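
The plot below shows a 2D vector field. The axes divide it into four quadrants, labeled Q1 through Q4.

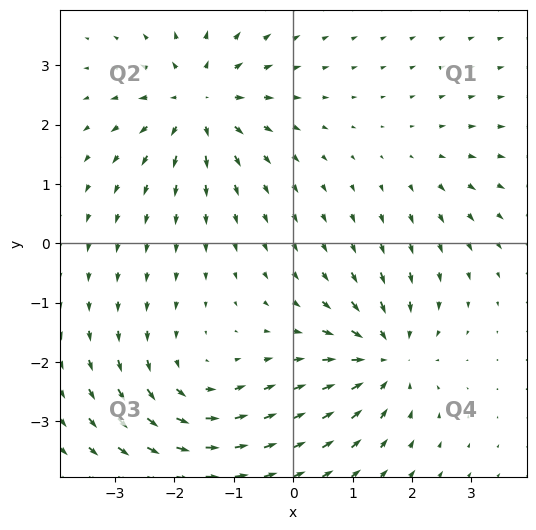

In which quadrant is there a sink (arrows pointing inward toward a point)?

The sink sits at approximately (1.5, -1.9), which lies in quadrant Q4. The divergence there is about -6, negative as expected for a sink.

Q4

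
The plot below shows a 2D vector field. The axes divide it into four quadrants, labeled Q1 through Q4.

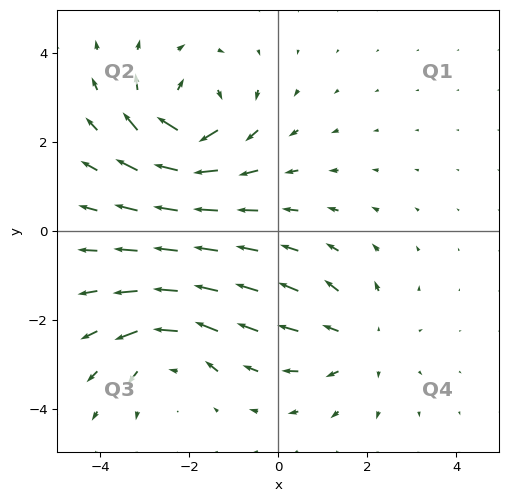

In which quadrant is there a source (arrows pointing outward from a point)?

The source sits at approximately (1.8, -2.5), which lies in quadrant Q4. The divergence there is about +3, positive as expected for a source.

Q4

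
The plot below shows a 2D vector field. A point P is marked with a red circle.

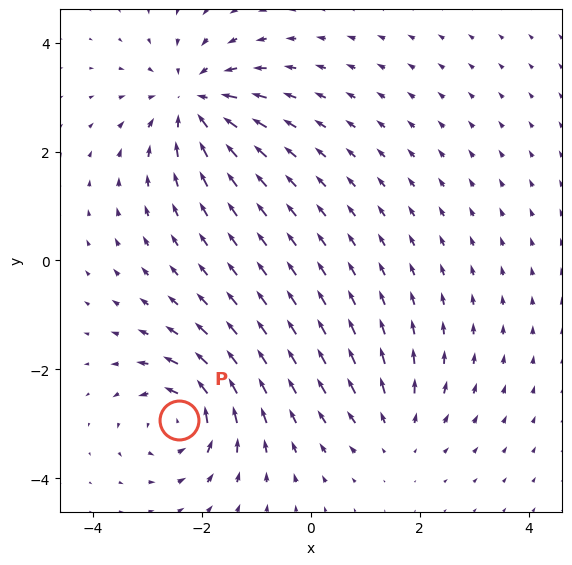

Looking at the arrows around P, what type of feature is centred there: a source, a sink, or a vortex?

At P (-2.4, -2.9) the arrows circulate counterclockwise. Divergence ≈0, curl about +6 — near-zero divergence with nonzero curl is a vortex.

vortex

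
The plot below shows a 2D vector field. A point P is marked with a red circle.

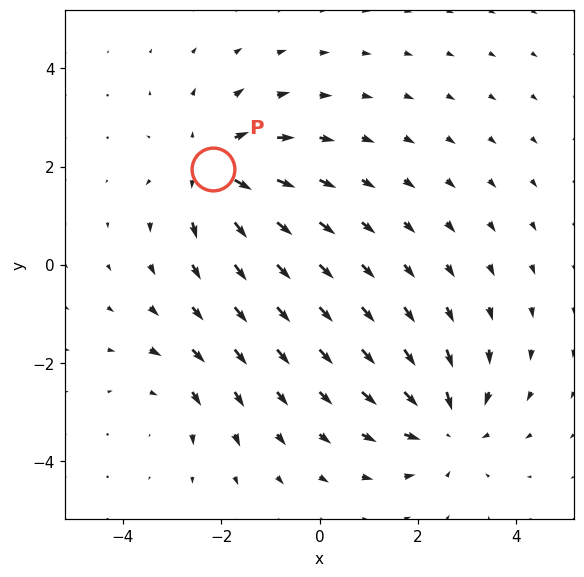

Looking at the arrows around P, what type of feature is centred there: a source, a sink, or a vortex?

At P (-2.2, 1.9) the arrows spread outward. Divergence about +4, curl ≈0 — positive divergence with near-zero curl is a source.

source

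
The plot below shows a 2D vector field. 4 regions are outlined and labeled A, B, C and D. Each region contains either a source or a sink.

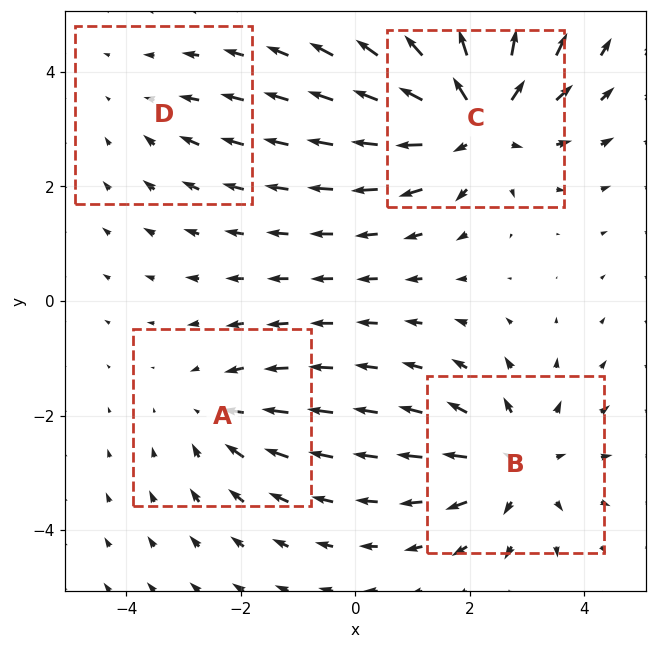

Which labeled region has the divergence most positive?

C

Divergence at each region's feature centre — A: about -3, B: about +4, C: about +6, D: about -2. Region C is most positive.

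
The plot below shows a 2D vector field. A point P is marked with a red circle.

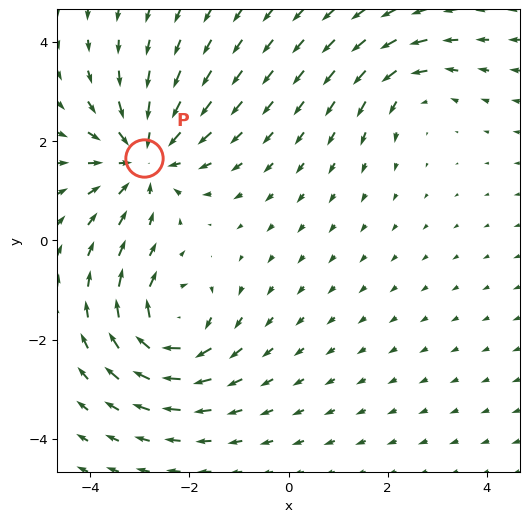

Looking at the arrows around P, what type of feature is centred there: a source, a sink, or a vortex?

sink

At P (-2.9, 1.7) the arrows converge inward. Divergence about -5, curl ≈0 — negative divergence with near-zero curl is a sink.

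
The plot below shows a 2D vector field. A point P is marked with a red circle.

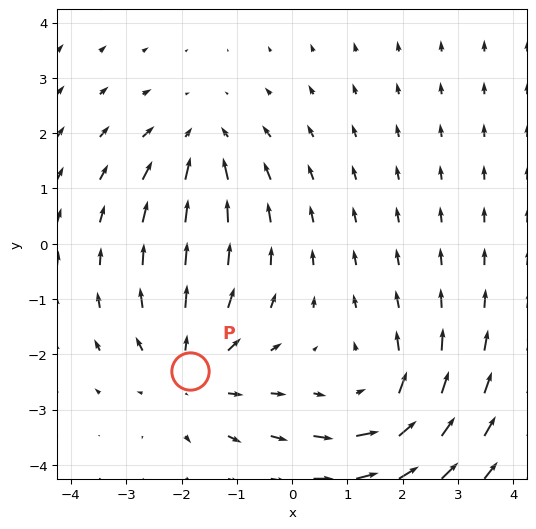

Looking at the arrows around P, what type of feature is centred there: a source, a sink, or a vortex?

At P (-1.9, -2.3) the arrows spread outward. Divergence about +3, curl ≈0 — positive divergence with near-zero curl is a source.

source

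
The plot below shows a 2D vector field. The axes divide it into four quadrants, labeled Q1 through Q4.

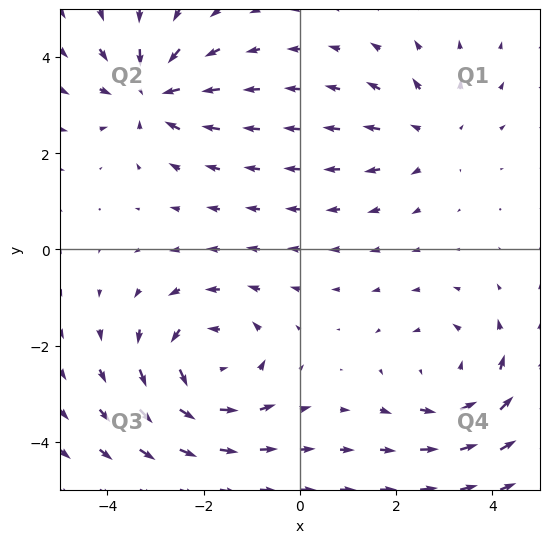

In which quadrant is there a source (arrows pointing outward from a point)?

Q1

The source sits at approximately (2.7, 2.4), which lies in quadrant Q1. The divergence there is about +2, positive as expected for a source.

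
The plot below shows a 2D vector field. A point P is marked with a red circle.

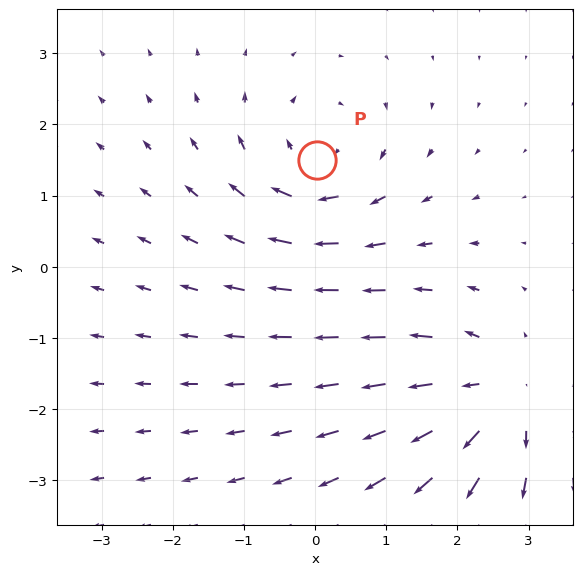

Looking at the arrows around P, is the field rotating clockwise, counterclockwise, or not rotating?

Near P at (0.0, 1.5) the arrows circulate clockwise. The curl (z-component) there is about -4; negative curl means clockwise rotation.

clockwise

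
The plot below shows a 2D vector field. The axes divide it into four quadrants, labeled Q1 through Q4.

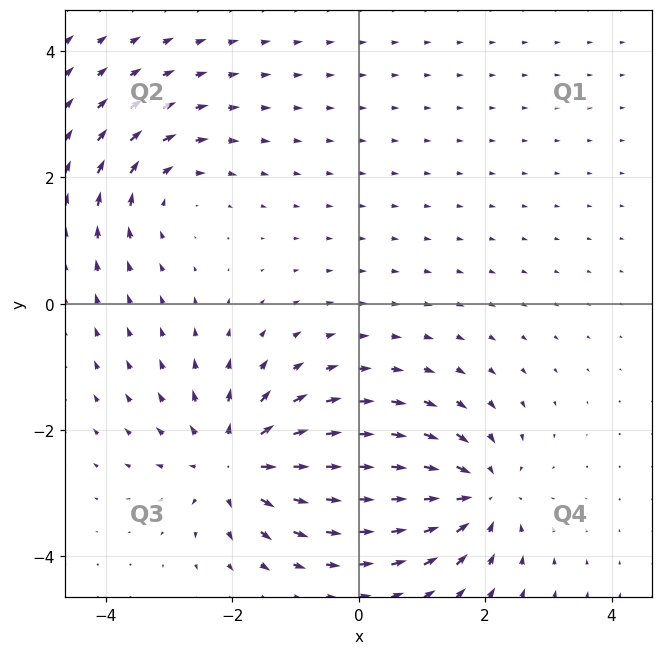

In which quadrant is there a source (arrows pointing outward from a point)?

Q3

The source sits at approximately (-1.9, -2.5), which lies in quadrant Q3. The divergence there is about +5, positive as expected for a source.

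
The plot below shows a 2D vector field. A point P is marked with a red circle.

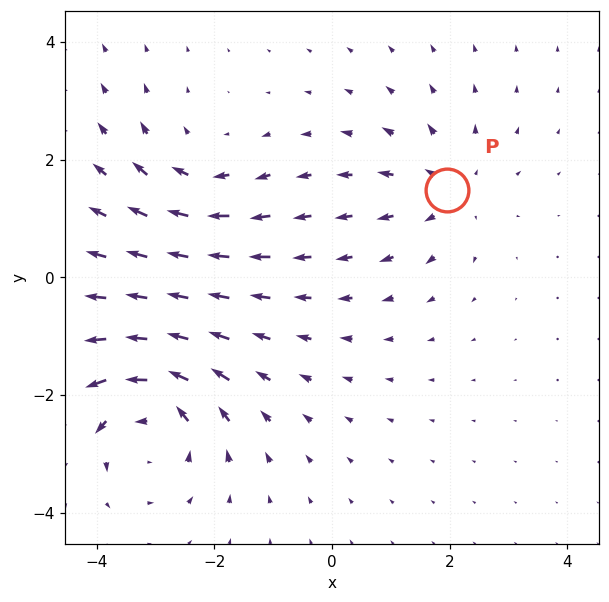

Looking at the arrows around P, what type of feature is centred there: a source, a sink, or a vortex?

source

At P (2.0, 1.5) the arrows spread outward. Divergence about +3, curl ≈0 — positive divergence with near-zero curl is a source.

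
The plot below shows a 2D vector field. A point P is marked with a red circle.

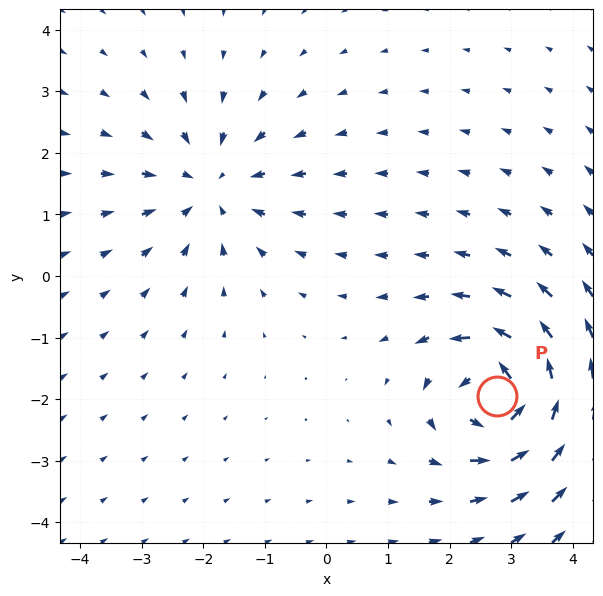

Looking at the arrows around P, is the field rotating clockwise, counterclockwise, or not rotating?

counterclockwise

Near P at (2.8, -1.9) the arrows circulate counterclockwise. The curl (z-component) there is about +6; positive curl means counterclockwise rotation.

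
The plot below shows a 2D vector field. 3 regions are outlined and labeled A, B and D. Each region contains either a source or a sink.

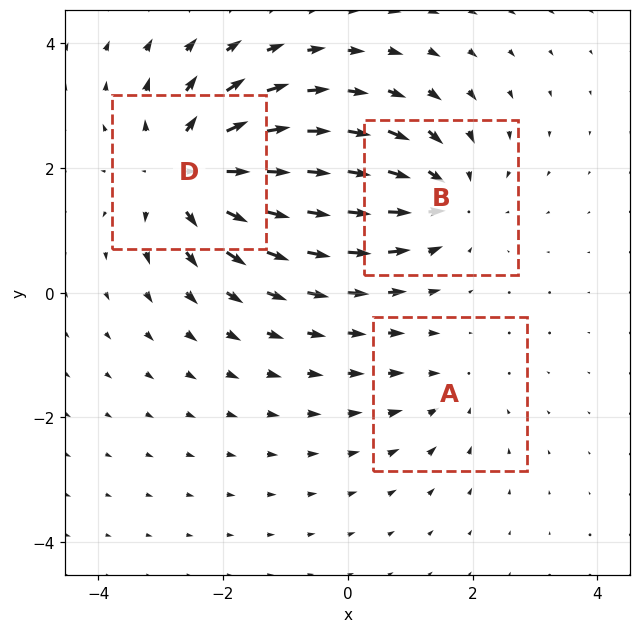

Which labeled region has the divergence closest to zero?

A

Divergence at each region's feature centre — A: about -2, B: about -3, D: about +5. Region A is closest to zero.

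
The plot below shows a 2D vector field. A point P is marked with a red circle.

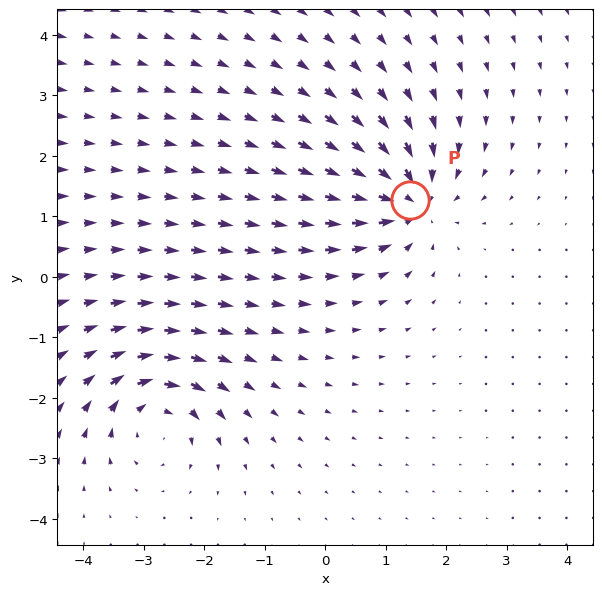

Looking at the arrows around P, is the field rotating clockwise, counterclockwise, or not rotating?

not rotating

Near P at (1.4, 1.3) the arrows show no circulation. The curl there is ≈0.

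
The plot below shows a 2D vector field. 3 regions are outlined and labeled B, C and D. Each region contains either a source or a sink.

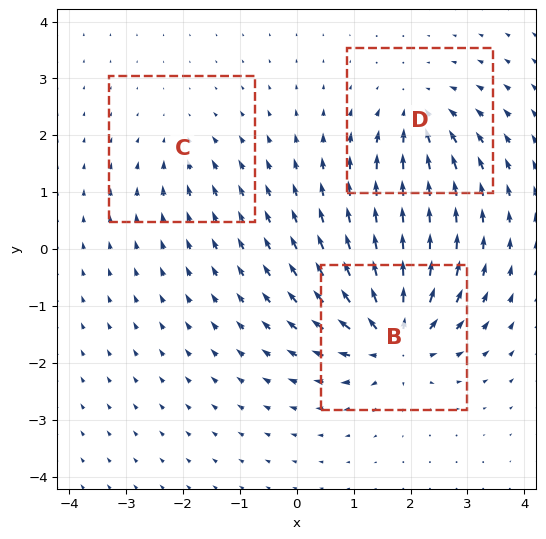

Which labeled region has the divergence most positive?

B

Divergence at each region's feature centre — B: about +6, C: about -2, D: about -4. Region B is most positive.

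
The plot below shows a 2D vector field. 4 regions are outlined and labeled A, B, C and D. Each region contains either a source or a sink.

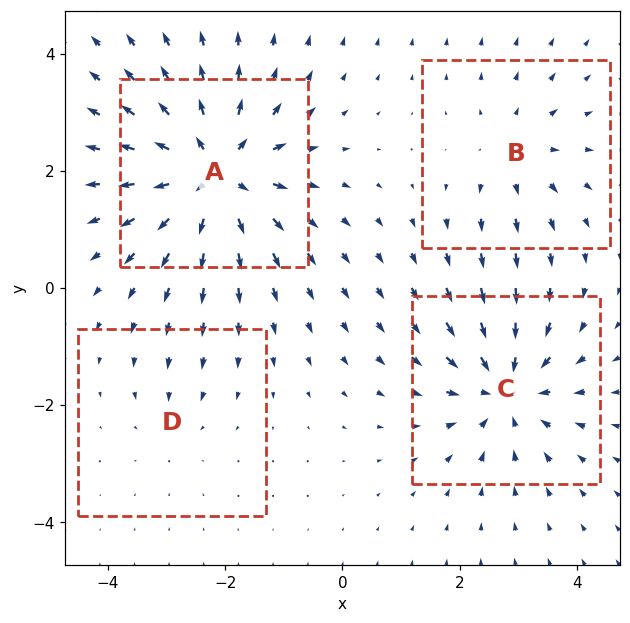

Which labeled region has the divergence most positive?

A

Divergence at each region's feature centre — A: about +7, B: about +3, C: about -5, D: about -2. Region A is most positive.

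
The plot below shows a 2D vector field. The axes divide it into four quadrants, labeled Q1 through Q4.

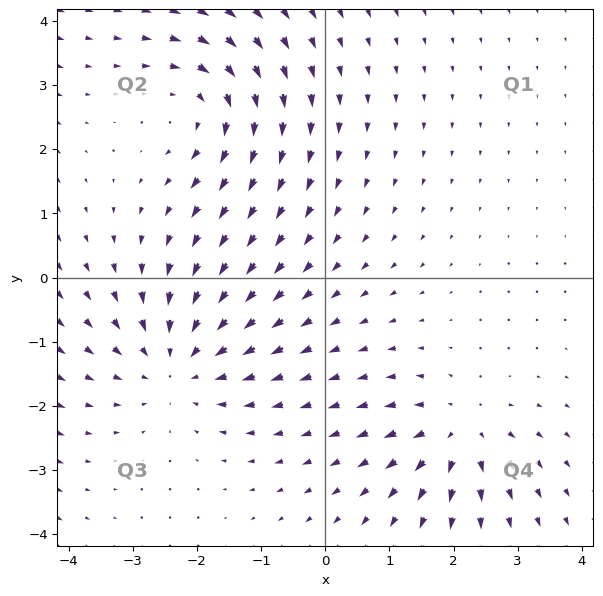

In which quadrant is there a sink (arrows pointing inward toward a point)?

The sink sits at approximately (-2.3, -1.3), which lies in quadrant Q3. The divergence there is about -3, negative as expected for a sink.

Q3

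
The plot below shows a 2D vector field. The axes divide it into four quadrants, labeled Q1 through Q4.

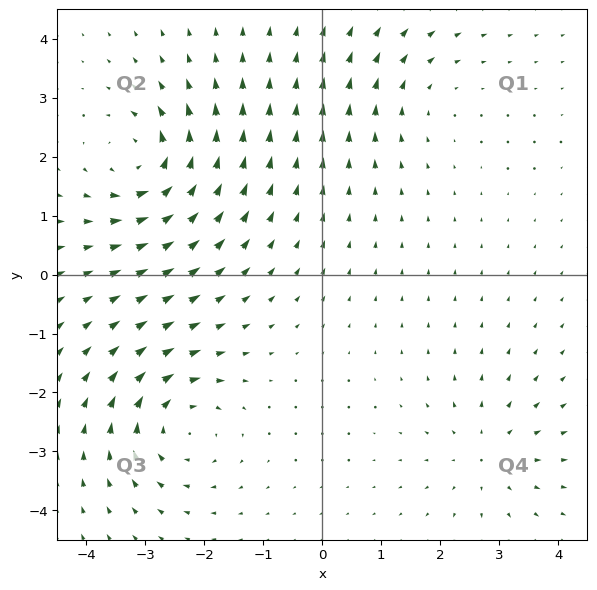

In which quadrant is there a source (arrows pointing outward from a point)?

Q4

The source sits at approximately (2.8, -3.0), which lies in quadrant Q4. The divergence there is about +3, positive as expected for a source.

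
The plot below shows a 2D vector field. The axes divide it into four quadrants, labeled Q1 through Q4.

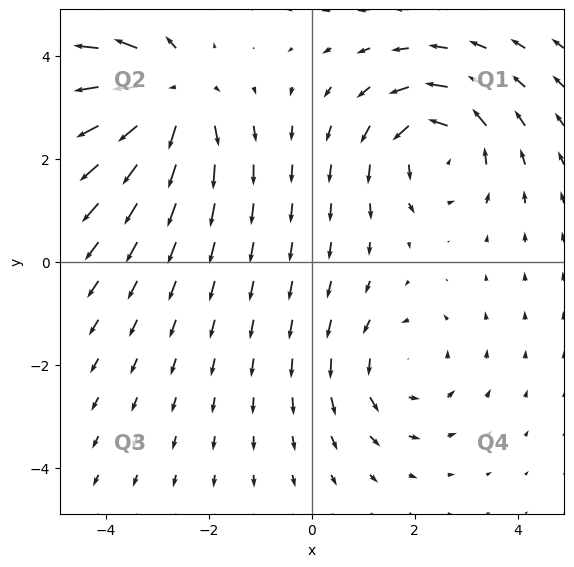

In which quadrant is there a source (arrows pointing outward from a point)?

Q2

The source sits at approximately (-2.8, 3.2), which lies in quadrant Q2. The divergence there is about +5, positive as expected for a source.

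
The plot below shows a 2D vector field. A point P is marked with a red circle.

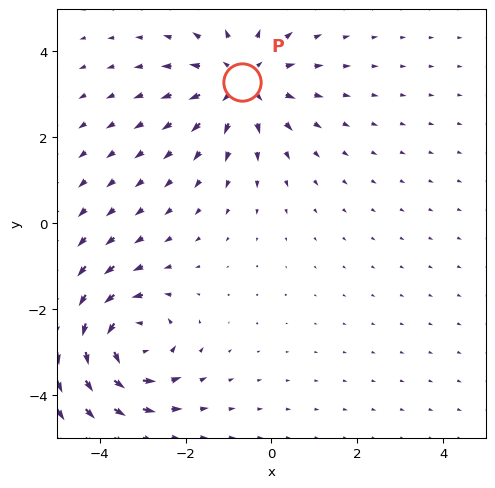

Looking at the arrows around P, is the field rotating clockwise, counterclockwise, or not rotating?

not rotating

Near P at (-0.7, 3.3) the arrows show no circulation. The curl there is ≈0.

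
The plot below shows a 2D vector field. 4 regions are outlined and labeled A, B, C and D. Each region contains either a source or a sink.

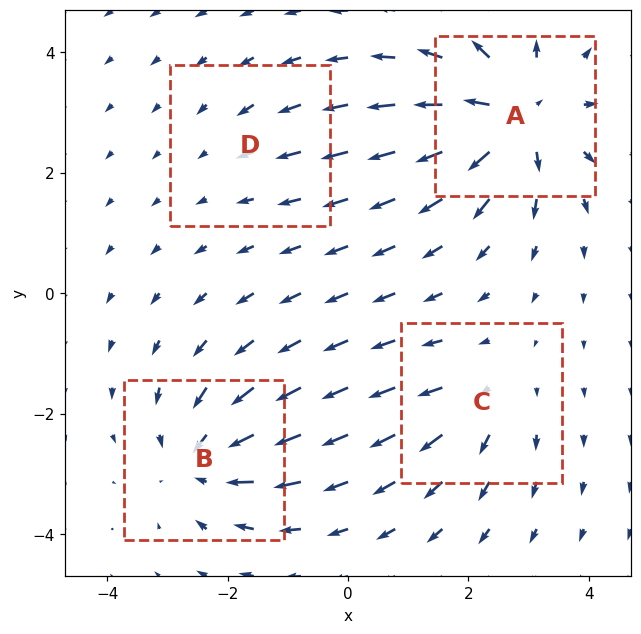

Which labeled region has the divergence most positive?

Divergence at each region's feature centre — A: about +7, B: about -5, C: about +4, D: about -2. Region A is most positive.

A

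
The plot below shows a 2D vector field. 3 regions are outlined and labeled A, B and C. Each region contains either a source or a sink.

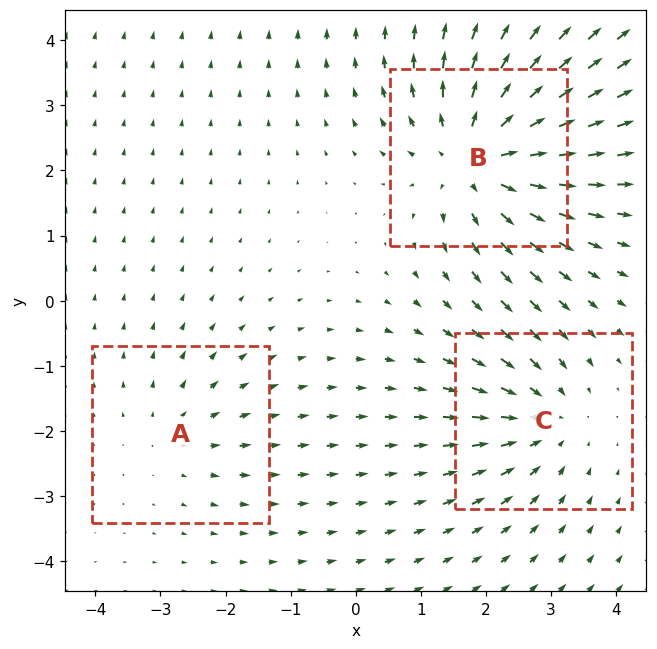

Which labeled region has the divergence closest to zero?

A

Divergence at each region's feature centre — A: about +2, B: about +5, C: about -3. Region A is closest to zero.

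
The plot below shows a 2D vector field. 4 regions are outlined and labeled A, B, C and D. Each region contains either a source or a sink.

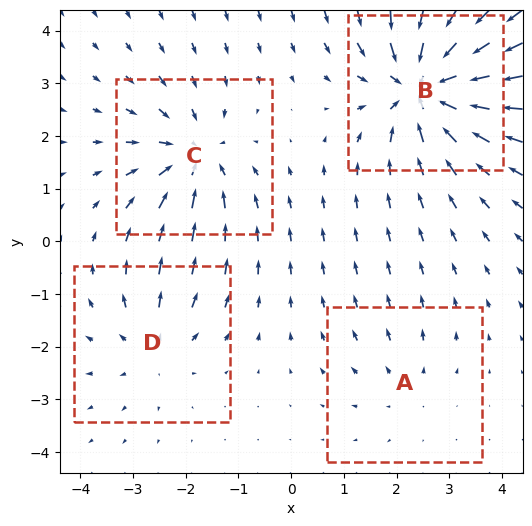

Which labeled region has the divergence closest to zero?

A

Divergence at each region's feature centre — A: about +2, B: about -7, C: about -5, D: about +3. Region A is closest to zero.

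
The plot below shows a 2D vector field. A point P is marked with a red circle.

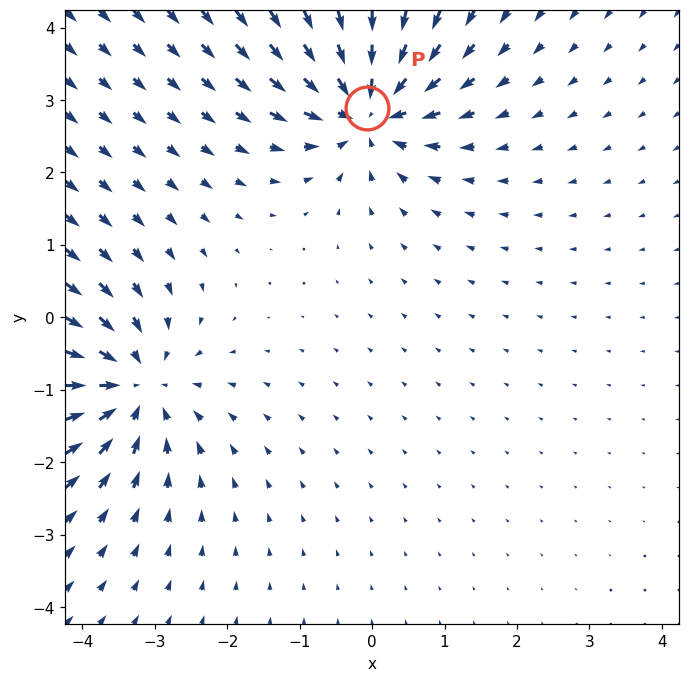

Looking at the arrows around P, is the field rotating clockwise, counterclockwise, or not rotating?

not rotating

Near P at (-0.1, 2.9) the arrows show no circulation. The curl there is ≈0.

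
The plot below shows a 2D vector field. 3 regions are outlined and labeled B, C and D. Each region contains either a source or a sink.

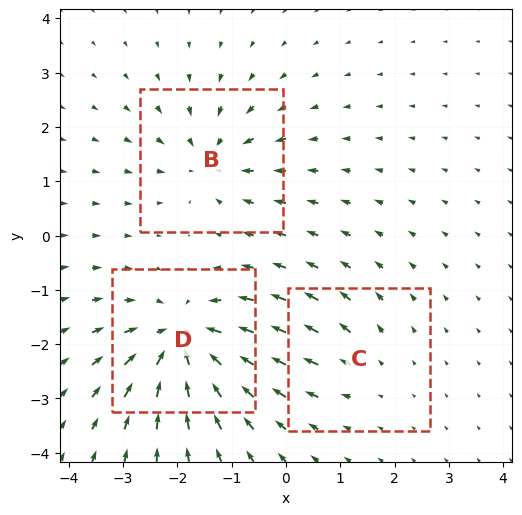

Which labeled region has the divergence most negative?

D

Divergence at each region's feature centre — B: about -4, C: about +2, D: about -6. Region D is most negative.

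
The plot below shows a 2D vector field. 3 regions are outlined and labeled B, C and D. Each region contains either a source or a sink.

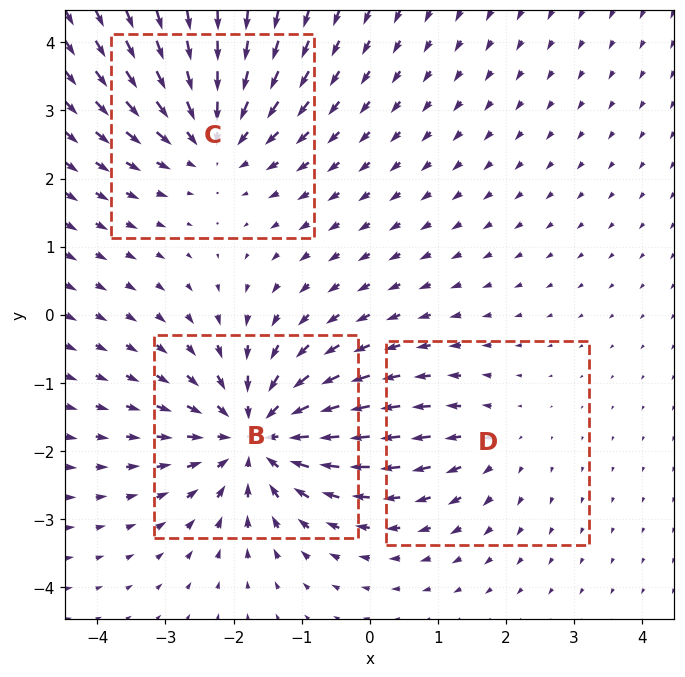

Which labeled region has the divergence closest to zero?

D

Divergence at each region's feature centre — B: about -5, C: about -4, D: about +2. Region D is closest to zero.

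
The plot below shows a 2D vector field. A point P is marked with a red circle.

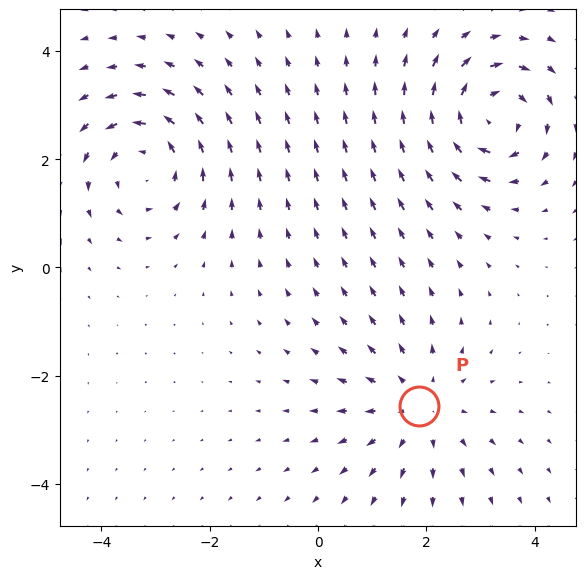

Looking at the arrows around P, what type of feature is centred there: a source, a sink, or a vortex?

At P (1.9, -2.6) the arrows spread outward. Divergence about +4, curl ≈0 — positive divergence with near-zero curl is a source.

source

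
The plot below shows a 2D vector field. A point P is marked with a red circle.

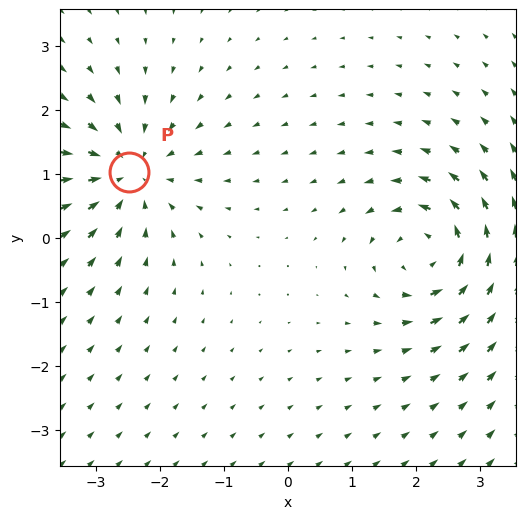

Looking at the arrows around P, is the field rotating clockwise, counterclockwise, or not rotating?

not rotating

Near P at (-2.5, 1.0) the arrows show no circulation. The curl there is ≈0.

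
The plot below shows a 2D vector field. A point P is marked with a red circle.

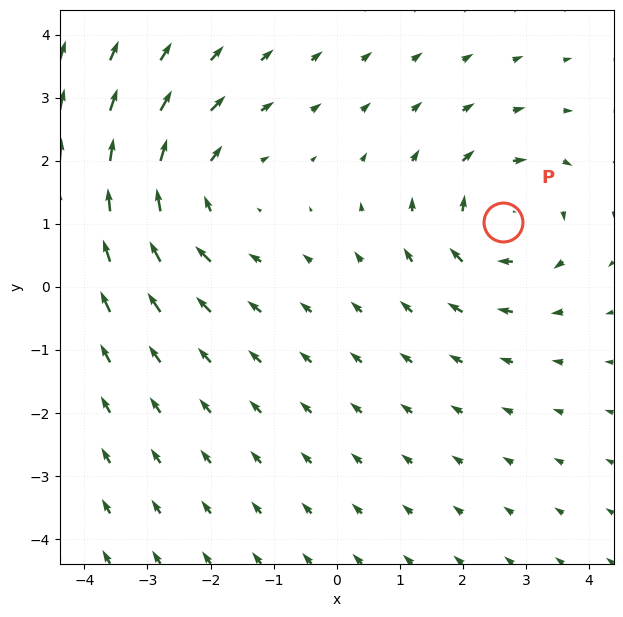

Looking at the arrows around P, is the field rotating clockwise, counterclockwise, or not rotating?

clockwise

Near P at (2.6, 1.0) the arrows circulate clockwise. The curl (z-component) there is about -3; negative curl means clockwise rotation.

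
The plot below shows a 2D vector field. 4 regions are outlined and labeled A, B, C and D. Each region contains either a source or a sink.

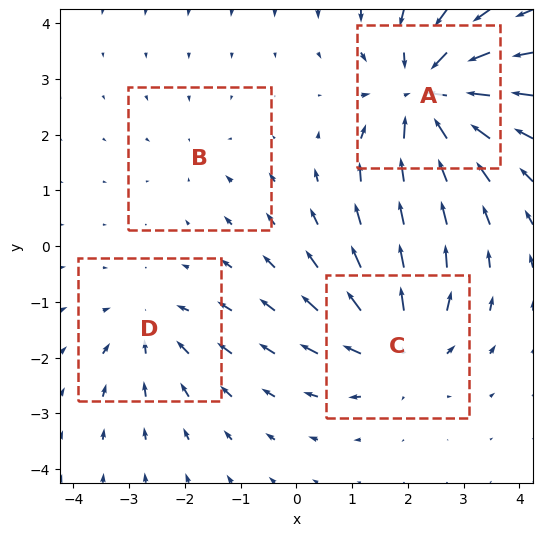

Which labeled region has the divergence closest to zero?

B

Divergence at each region's feature centre — A: about -7, B: about -2, C: about +5, D: about -3. Region B is closest to zero.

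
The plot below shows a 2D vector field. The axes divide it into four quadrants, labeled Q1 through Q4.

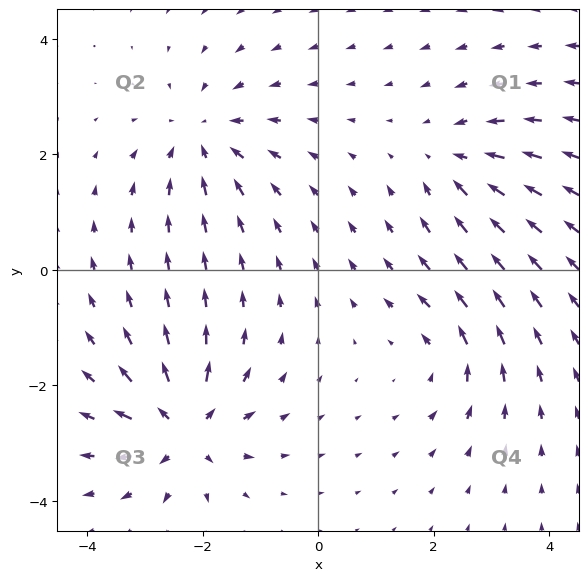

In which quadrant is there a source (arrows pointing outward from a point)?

Q3

The source sits at approximately (-2.3, -2.7), which lies in quadrant Q3. The divergence there is about +6, positive as expected for a source.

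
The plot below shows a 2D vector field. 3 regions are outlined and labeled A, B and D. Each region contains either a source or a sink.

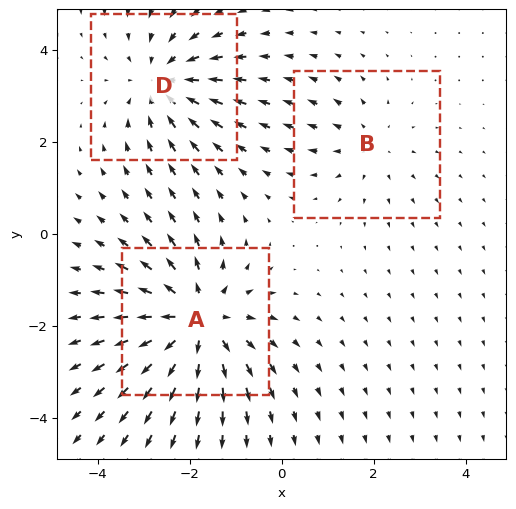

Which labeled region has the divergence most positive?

A

Divergence at each region's feature centre — A: about +4, B: about +2, D: about -3. Region A is most positive.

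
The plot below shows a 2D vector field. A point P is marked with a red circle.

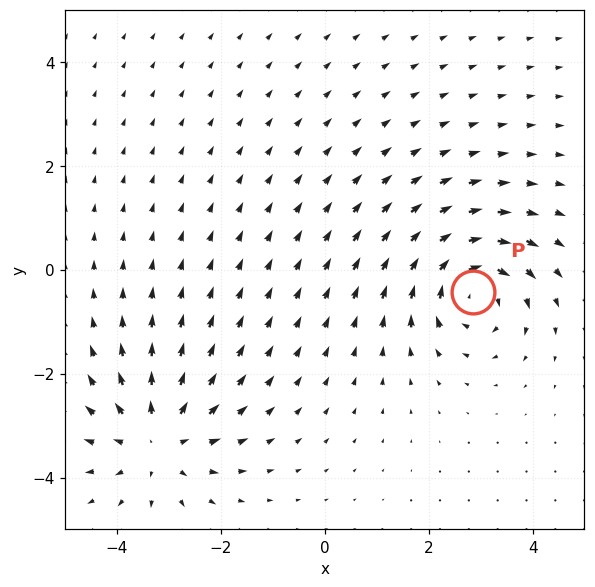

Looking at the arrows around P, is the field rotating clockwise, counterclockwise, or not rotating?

Near P at (2.9, -0.4) the arrows circulate clockwise. The curl (z-component) there is about -6; negative curl means clockwise rotation.

clockwise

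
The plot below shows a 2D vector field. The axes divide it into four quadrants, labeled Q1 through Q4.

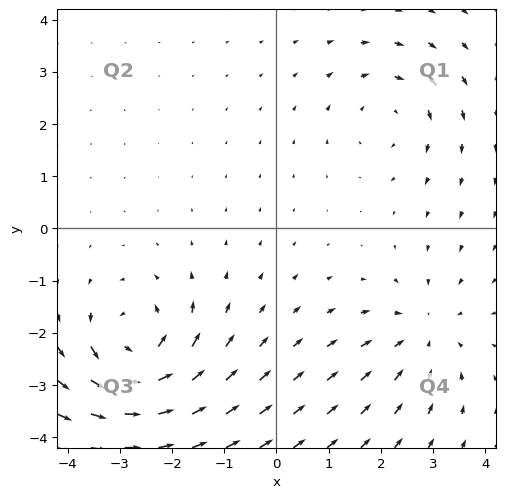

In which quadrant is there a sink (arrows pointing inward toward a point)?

The sink sits at approximately (2.8, -2.0), which lies in quadrant Q4. The divergence there is about -3, negative as expected for a sink.

Q4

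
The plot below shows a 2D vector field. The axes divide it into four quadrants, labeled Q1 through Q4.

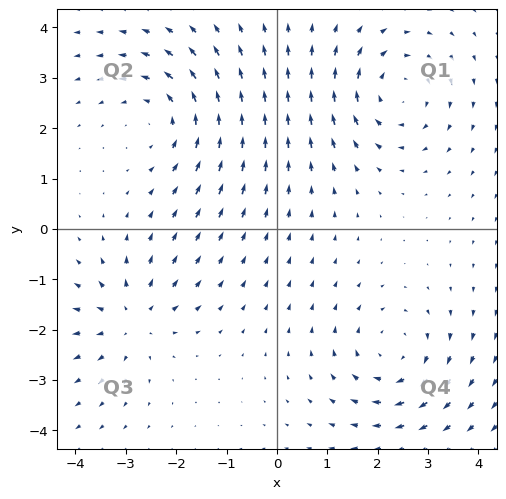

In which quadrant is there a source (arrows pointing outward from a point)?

Q3

The source sits at approximately (-2.9, -1.8), which lies in quadrant Q3. The divergence there is about +4, positive as expected for a source.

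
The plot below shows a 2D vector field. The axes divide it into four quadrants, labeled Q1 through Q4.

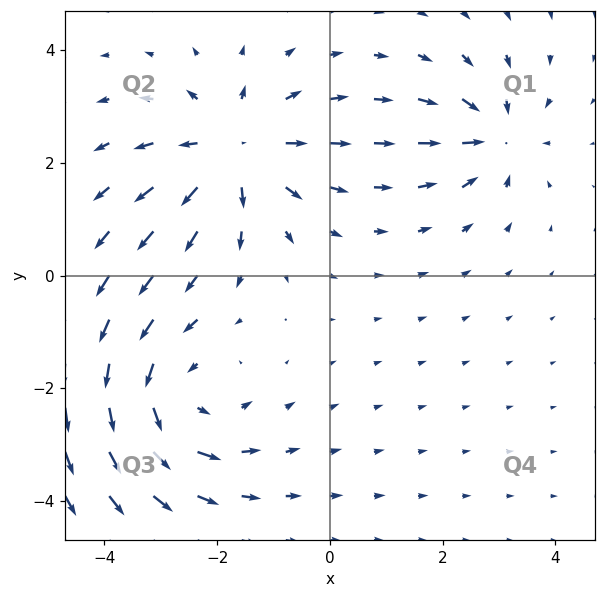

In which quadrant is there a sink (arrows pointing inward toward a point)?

Q1

The sink sits at approximately (2.9, 2.5), which lies in quadrant Q1. The divergence there is about -4, negative as expected for a sink.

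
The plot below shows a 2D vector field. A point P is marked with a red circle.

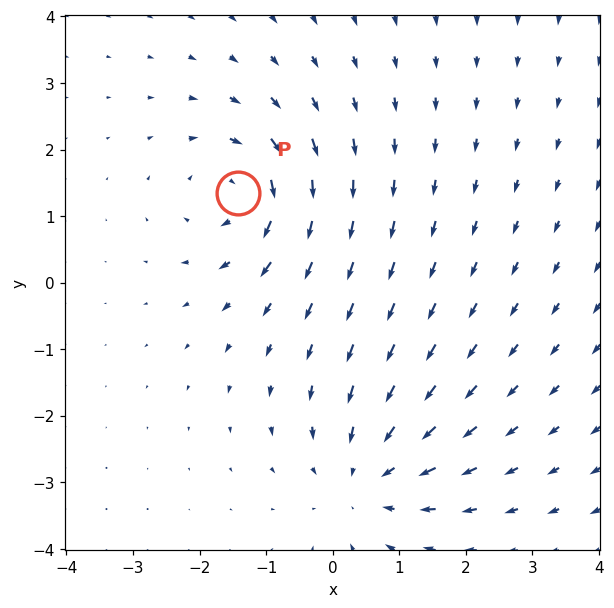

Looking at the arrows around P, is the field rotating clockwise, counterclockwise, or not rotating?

clockwise

Near P at (-1.4, 1.4) the arrows circulate clockwise. The curl (z-component) there is about -5; negative curl means clockwise rotation.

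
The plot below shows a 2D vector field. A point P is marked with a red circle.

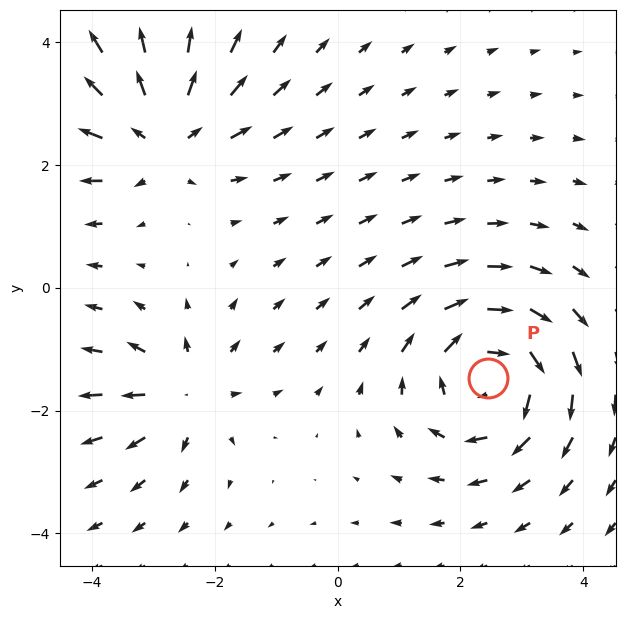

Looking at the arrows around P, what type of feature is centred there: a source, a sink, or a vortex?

At P (2.4, -1.5) the arrows circulate clockwise. Divergence ≈0, curl about -5 — near-zero divergence with nonzero curl is a vortex.

vortex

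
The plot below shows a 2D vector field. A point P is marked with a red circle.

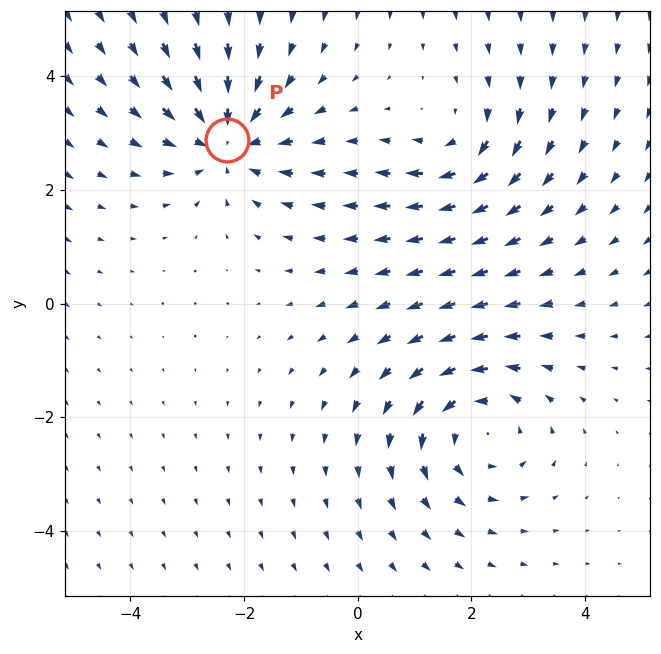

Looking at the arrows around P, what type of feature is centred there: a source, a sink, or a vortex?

At P (-2.3, 2.9) the arrows converge inward. Divergence about -5, curl ≈0 — negative divergence with near-zero curl is a sink.

sink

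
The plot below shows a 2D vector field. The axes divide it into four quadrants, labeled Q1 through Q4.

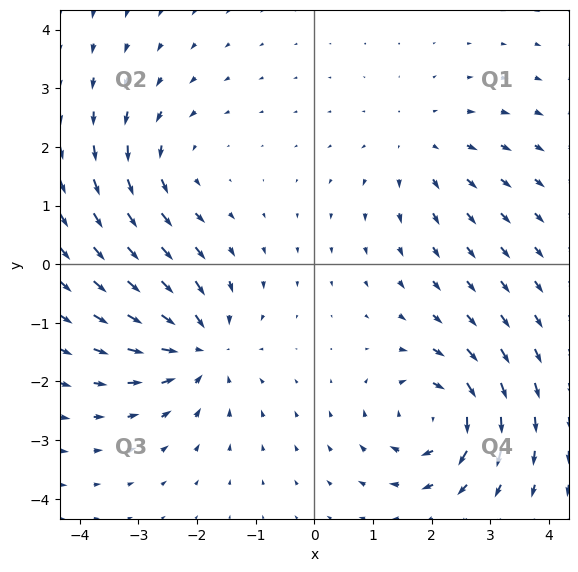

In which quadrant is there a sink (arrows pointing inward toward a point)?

The sink sits at approximately (-1.9, -1.4), which lies in quadrant Q3. The divergence there is about -5, negative as expected for a sink.

Q3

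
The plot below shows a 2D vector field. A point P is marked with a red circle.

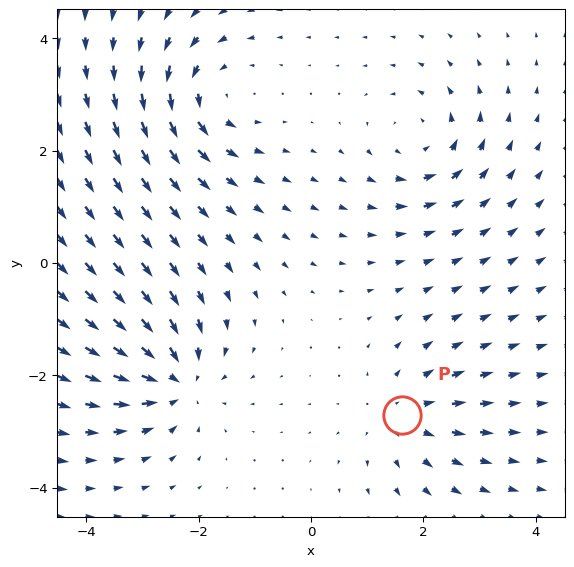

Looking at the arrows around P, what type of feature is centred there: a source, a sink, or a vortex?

At P (1.6, -2.7) the arrows spread outward. Divergence about +3, curl ≈0 — positive divergence with near-zero curl is a source.

source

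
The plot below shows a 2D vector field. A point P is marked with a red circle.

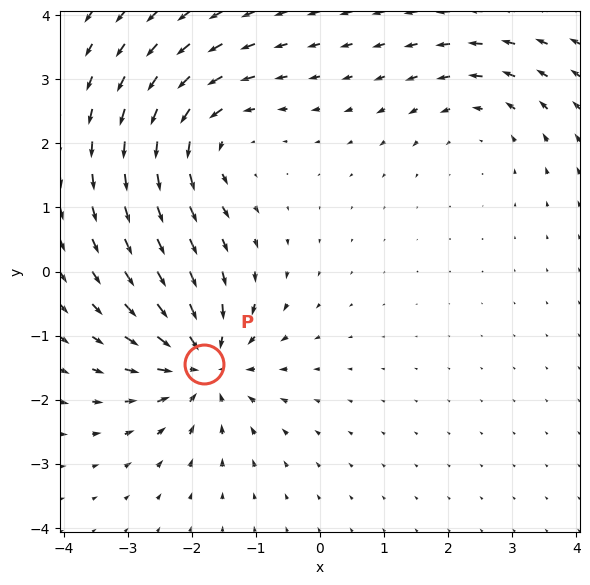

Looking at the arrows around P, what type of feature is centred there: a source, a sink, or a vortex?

At P (-1.8, -1.4) the arrows converge inward. Divergence about -6, curl ≈0 — negative divergence with near-zero curl is a sink.

sink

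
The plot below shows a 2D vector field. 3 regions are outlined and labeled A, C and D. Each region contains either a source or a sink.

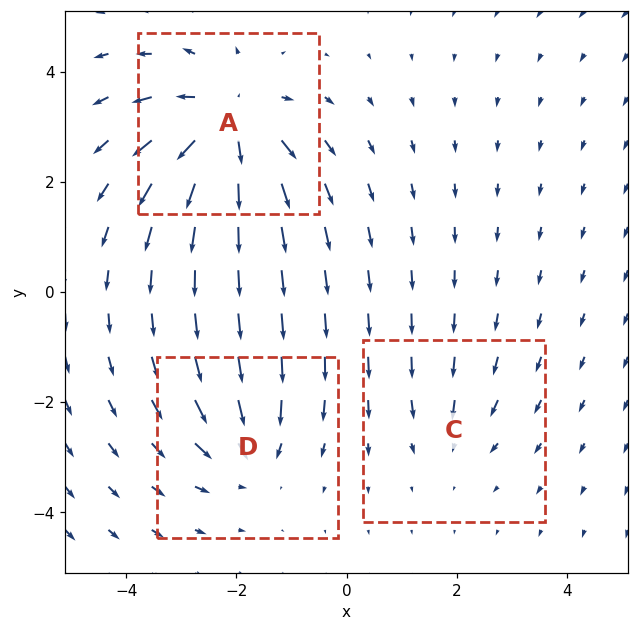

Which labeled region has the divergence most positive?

A

Divergence at each region's feature centre — A: about +6, C: about -2, D: about -4. Region A is most positive.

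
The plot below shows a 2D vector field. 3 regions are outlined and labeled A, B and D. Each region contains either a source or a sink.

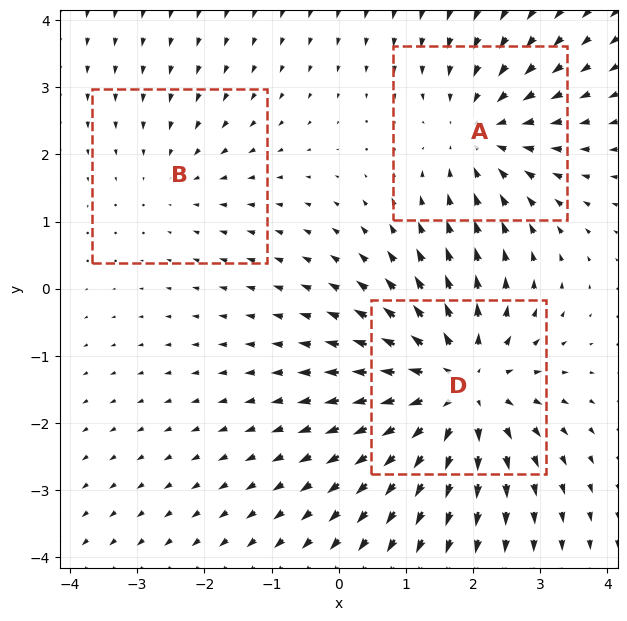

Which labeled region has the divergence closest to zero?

Divergence at each region's feature centre — A: about -3, B: about -2, D: about +5. Region B is closest to zero.

B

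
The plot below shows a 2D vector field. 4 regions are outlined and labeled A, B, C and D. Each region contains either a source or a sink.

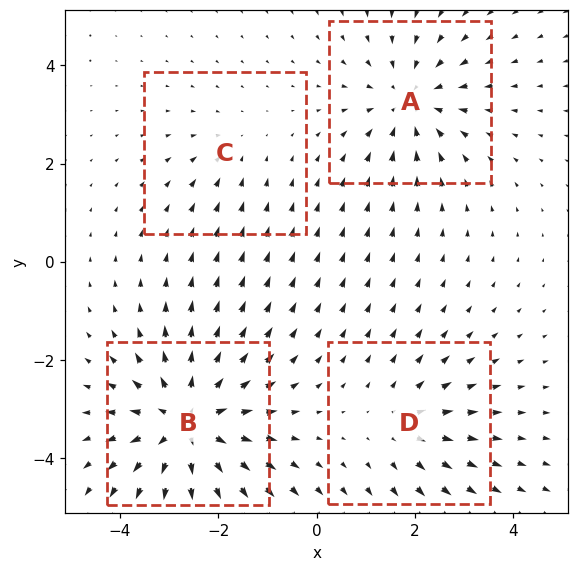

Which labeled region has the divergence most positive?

B

Divergence at each region's feature centre — A: about -4, B: about +6, C: about -2, D: about +3. Region B is most positive.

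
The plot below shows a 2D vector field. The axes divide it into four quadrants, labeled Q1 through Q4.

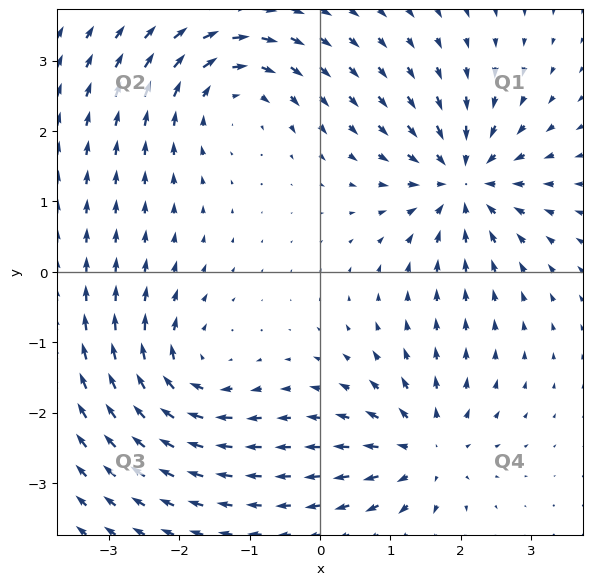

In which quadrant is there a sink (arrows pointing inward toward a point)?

The sink sits at approximately (2.0, 1.3), which lies in quadrant Q1. The divergence there is about -6, negative as expected for a sink.

Q1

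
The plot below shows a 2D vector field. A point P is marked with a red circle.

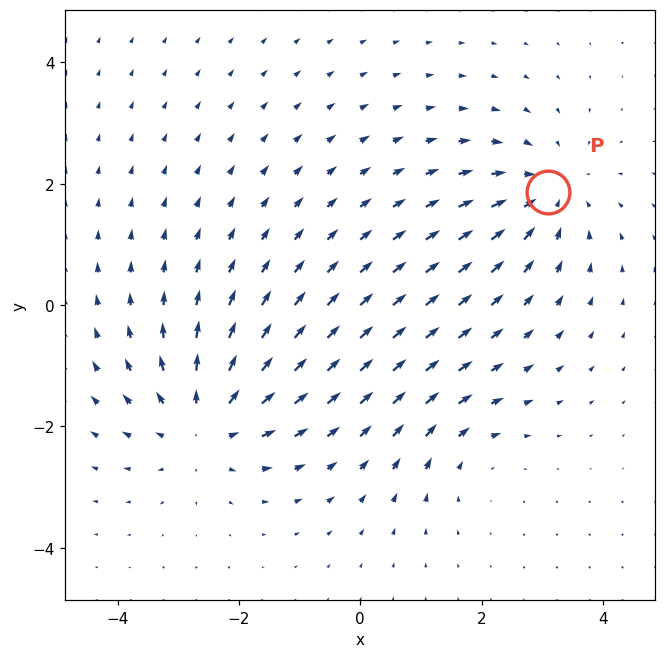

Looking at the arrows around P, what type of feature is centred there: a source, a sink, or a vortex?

sink

At P (3.1, 1.9) the arrows converge inward. Divergence about -4, curl ≈0 — negative divergence with near-zero curl is a sink.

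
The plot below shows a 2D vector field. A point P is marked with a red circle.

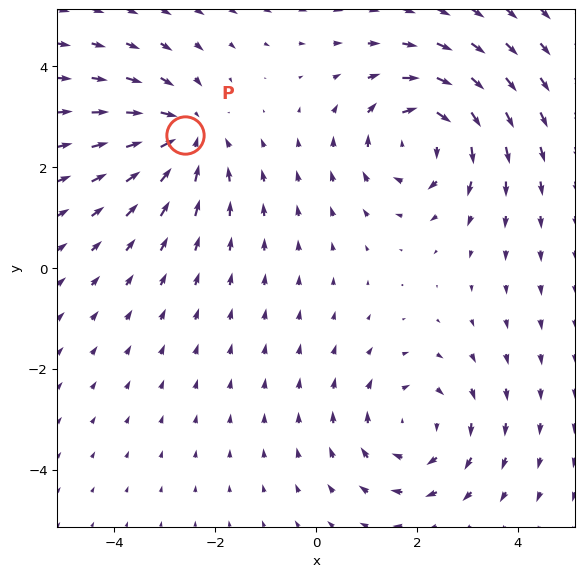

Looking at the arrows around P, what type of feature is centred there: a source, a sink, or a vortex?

sink

At P (-2.6, 2.6) the arrows converge inward. Divergence about -4, curl ≈0 — negative divergence with near-zero curl is a sink.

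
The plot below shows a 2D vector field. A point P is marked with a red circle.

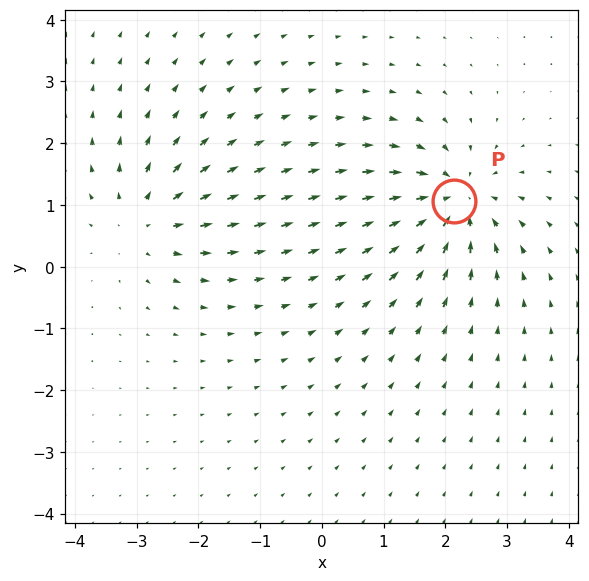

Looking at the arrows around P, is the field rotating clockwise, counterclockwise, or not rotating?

Near P at (2.1, 1.1) the arrows show no circulation. The curl there is ≈0.

not rotating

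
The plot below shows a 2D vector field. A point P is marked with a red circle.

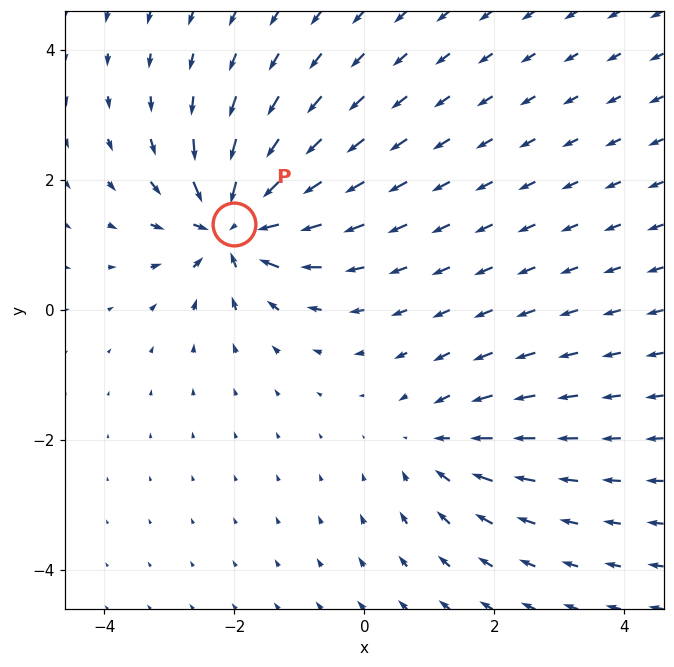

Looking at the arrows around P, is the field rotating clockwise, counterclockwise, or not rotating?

not rotating

Near P at (-2.0, 1.3) the arrows show no circulation. The curl there is ≈0.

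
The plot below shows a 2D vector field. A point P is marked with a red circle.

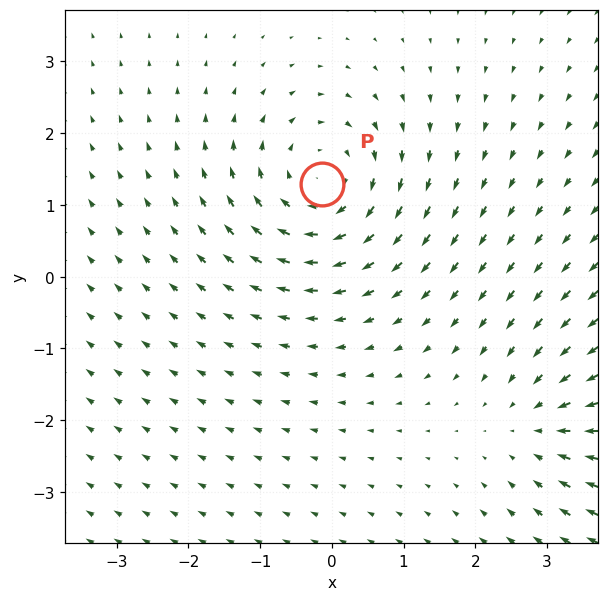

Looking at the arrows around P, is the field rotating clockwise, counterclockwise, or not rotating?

Near P at (-0.1, 1.3) the arrows circulate clockwise. The curl (z-component) there is about -4; negative curl means clockwise rotation.

clockwise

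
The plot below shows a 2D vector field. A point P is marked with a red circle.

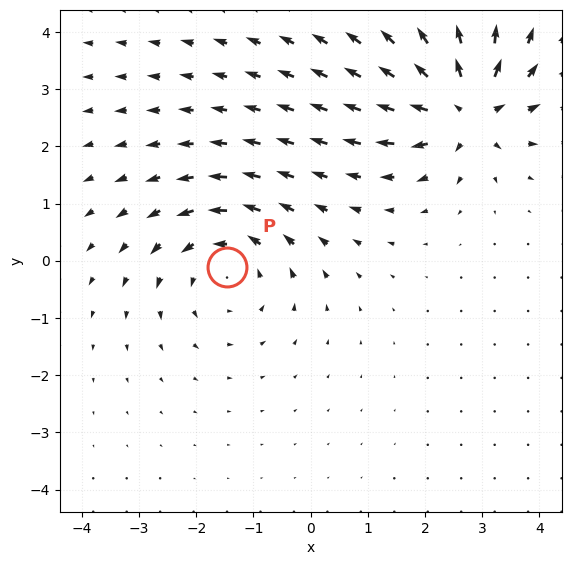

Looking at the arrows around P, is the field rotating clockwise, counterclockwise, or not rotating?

Near P at (-1.5, -0.1) the arrows circulate counterclockwise. The curl (z-component) there is about +3; positive curl means counterclockwise rotation.

counterclockwise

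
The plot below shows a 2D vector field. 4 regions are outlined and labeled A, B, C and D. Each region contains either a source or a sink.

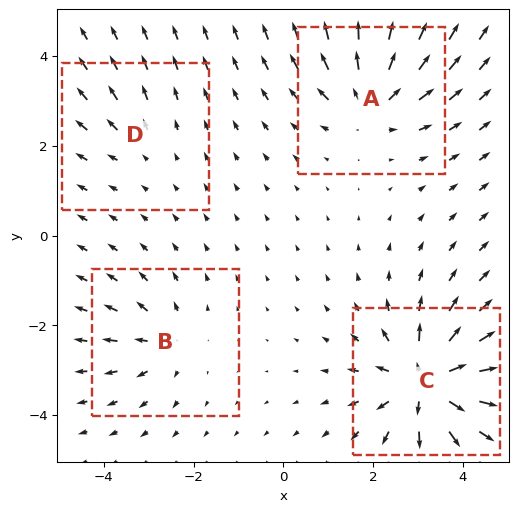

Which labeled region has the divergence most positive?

Divergence at each region's feature centre — A: about +6, B: about +4, C: about +8, D: about +2. Region C is most positive.

C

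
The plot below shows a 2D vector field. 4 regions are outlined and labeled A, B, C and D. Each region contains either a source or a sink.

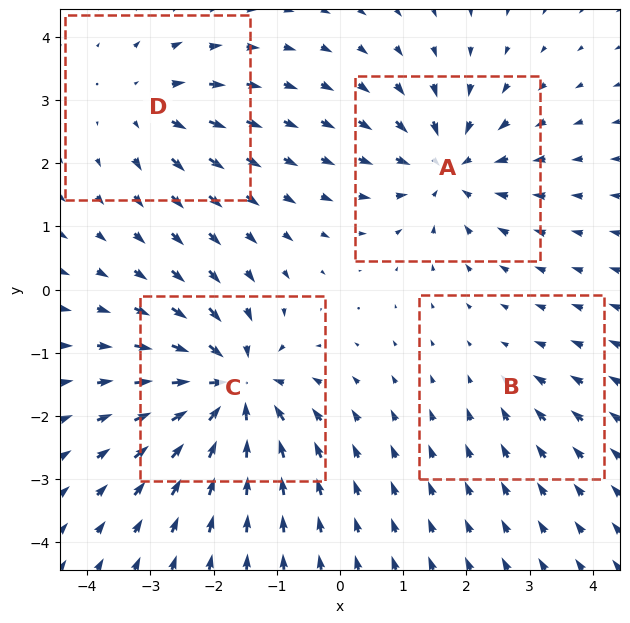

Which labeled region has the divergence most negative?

Divergence at each region's feature centre — A: about -6, B: about -2, C: about -8, D: about +4. Region C is most negative.

C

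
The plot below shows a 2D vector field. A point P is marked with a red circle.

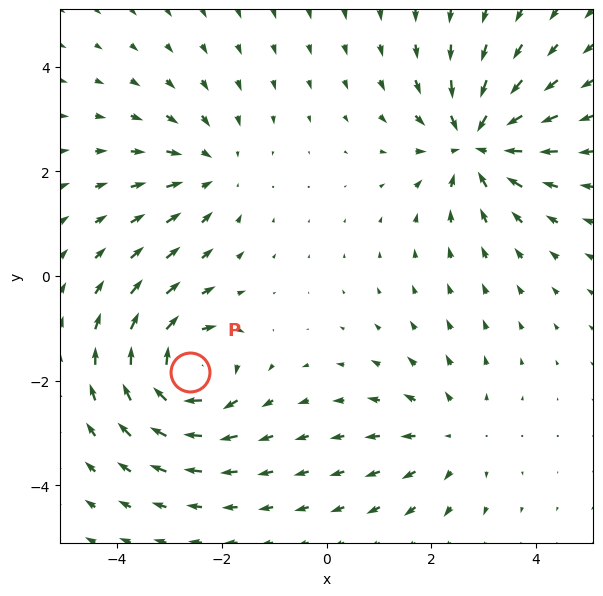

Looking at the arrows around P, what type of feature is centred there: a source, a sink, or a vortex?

At P (-2.6, -1.8) the arrows circulate clockwise. Divergence ≈0, curl about -6 — near-zero divergence with nonzero curl is a vortex.

vortex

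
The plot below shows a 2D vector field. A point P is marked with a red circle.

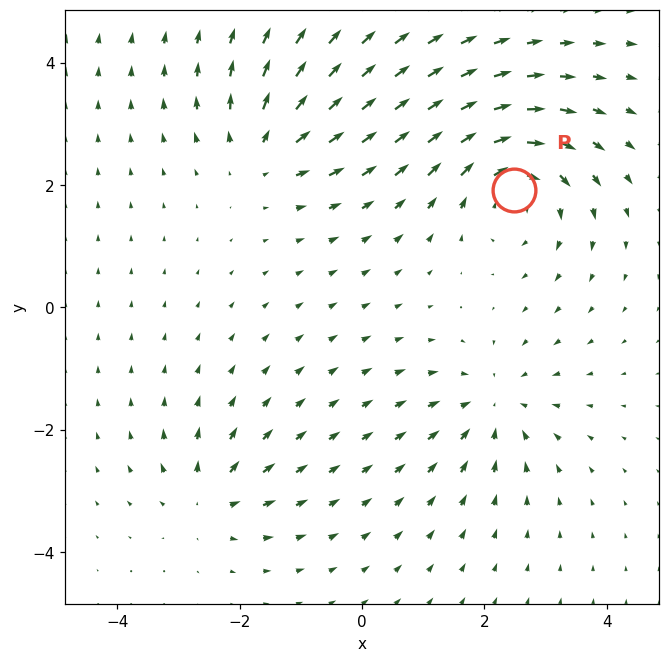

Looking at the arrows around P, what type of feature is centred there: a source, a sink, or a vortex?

vortex

At P (2.5, 1.9) the arrows circulate clockwise. Divergence ≈0, curl about -5 — near-zero divergence with nonzero curl is a vortex.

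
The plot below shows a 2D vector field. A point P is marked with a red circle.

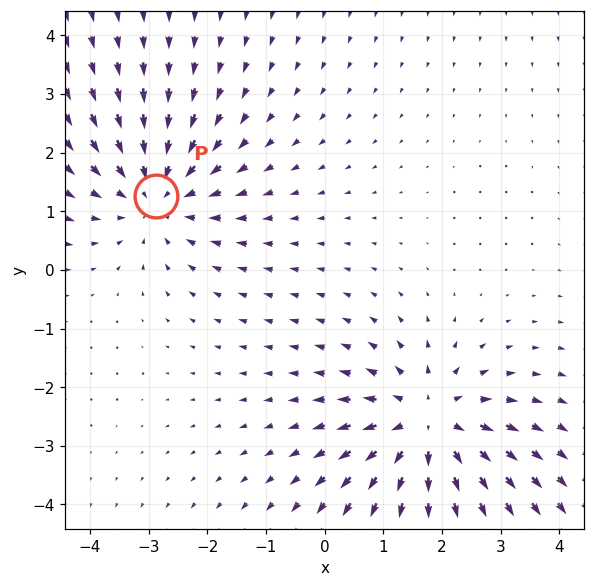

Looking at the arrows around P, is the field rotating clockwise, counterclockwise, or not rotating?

not rotating

Near P at (-2.9, 1.3) the arrows show no circulation. The curl there is ≈0.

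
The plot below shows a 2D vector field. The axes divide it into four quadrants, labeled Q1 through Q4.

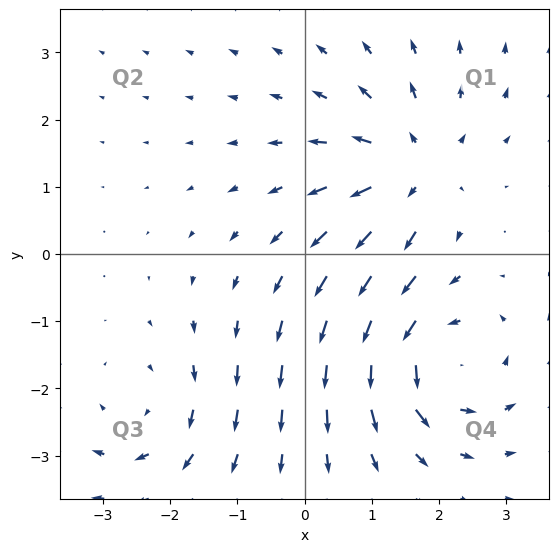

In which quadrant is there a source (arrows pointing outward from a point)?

Q1

The source sits at approximately (1.6, 1.3), which lies in quadrant Q1. The divergence there is about +5, positive as expected for a source.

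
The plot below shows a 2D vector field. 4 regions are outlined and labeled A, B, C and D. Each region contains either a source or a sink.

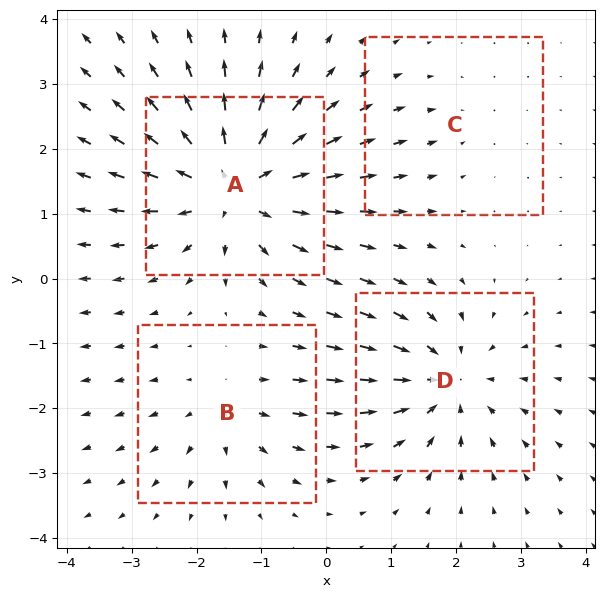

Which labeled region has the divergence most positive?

Divergence at each region's feature centre — A: about +7, B: about +3, C: about -2, D: about -5. Region A is most positive.

A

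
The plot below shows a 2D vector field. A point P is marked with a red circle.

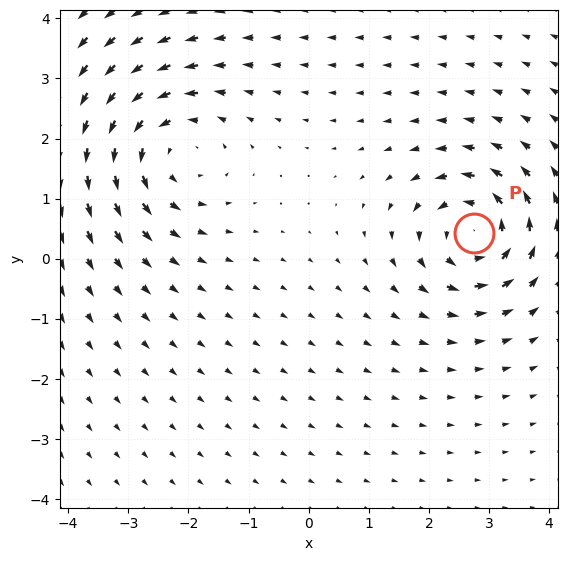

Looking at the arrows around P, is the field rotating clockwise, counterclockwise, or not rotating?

counterclockwise

Near P at (2.7, 0.4) the arrows circulate counterclockwise. The curl (z-component) there is about +6; positive curl means counterclockwise rotation.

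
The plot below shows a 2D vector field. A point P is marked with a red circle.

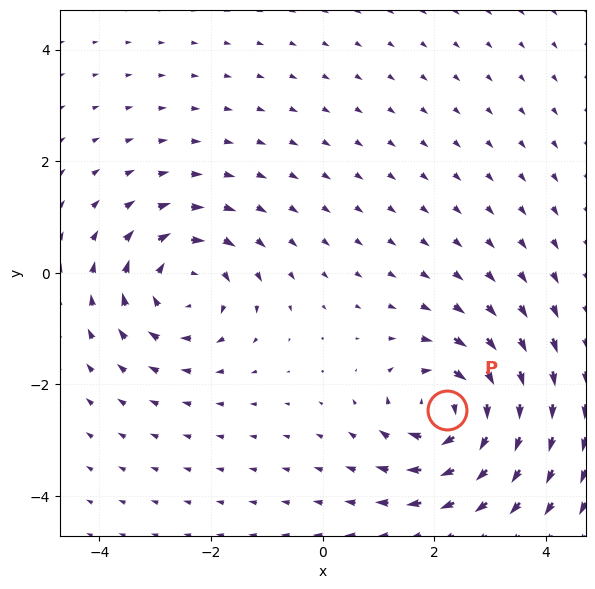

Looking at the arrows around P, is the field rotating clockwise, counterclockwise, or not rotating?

Near P at (2.2, -2.5) the arrows circulate clockwise. The curl (z-component) there is about -6; negative curl means clockwise rotation.

clockwise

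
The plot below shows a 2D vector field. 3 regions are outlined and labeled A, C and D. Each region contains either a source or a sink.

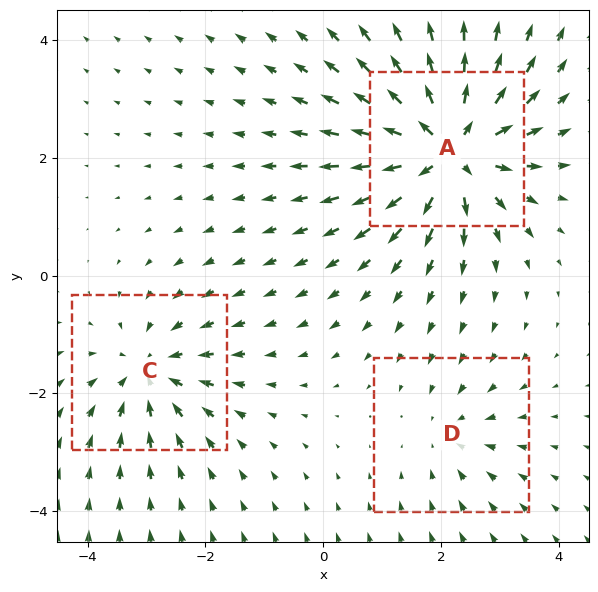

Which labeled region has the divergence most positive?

Divergence at each region's feature centre — A: about +6, C: about -3, D: about -2. Region A is most positive.

A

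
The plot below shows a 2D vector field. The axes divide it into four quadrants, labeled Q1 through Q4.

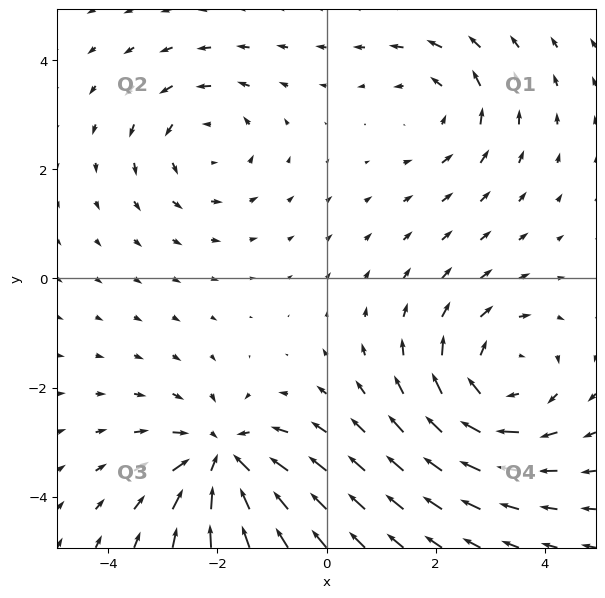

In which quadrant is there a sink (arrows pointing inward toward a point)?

Q3

The sink sits at approximately (-1.9, -3.3), which lies in quadrant Q3. The divergence there is about -5, negative as expected for a sink.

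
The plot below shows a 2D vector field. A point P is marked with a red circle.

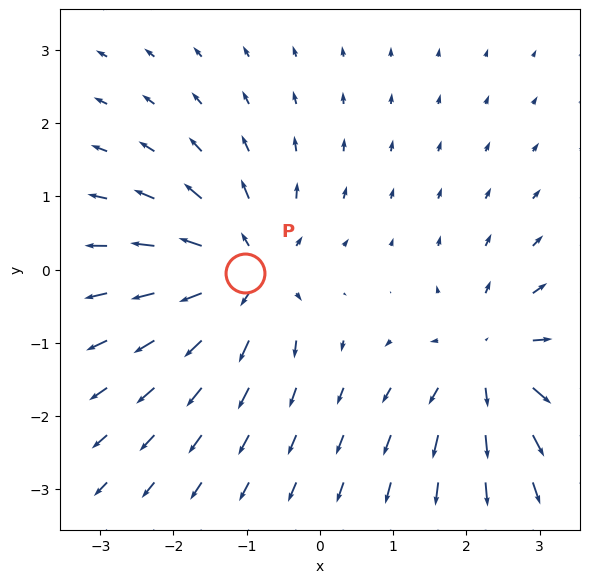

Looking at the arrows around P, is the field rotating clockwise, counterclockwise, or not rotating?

not rotating

Near P at (-1.0, -0.0) the arrows show no circulation. The curl there is ≈0.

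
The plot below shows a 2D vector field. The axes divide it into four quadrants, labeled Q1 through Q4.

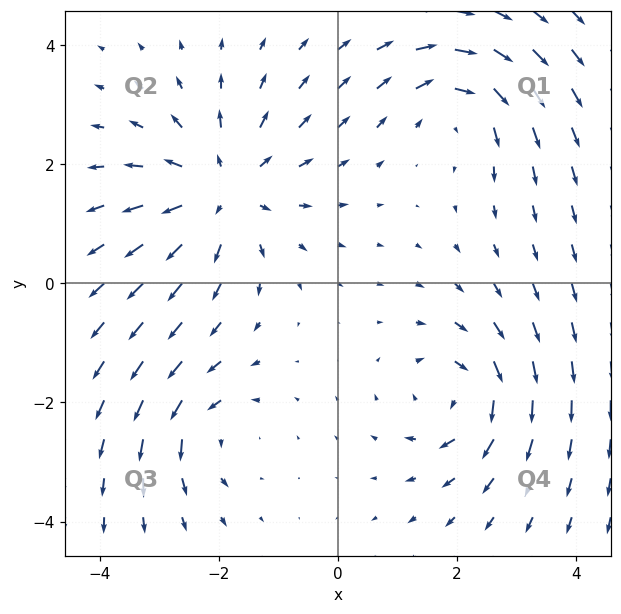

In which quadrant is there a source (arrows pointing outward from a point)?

Q2

The source sits at approximately (-1.9, 1.6), which lies in quadrant Q2. The divergence there is about +4, positive as expected for a source.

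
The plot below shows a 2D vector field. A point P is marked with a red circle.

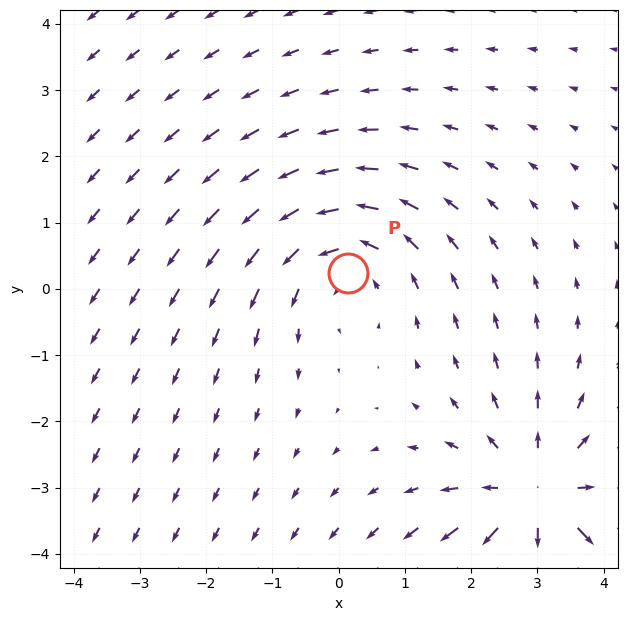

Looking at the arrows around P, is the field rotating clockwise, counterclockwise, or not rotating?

counterclockwise

Near P at (0.1, 0.2) the arrows circulate counterclockwise. The curl (z-component) there is about +3; positive curl means counterclockwise rotation.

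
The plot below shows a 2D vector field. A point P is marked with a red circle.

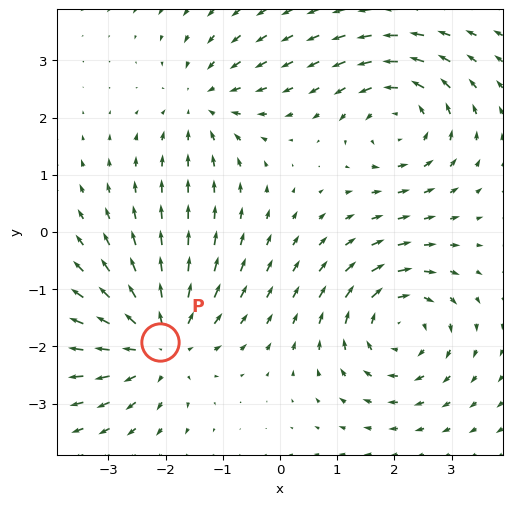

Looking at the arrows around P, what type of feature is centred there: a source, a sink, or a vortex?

source

At P (-2.1, -1.9) the arrows spread outward. Divergence about +4, curl ≈0 — positive divergence with near-zero curl is a source.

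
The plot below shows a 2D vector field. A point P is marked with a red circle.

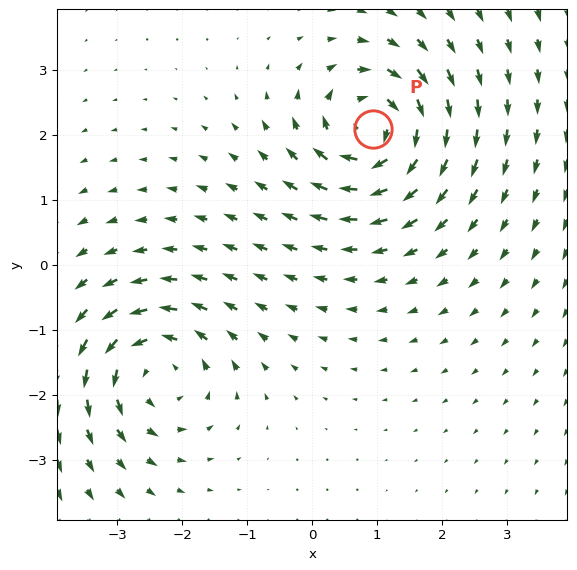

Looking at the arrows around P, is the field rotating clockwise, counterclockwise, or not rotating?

clockwise

Near P at (0.9, 2.1) the arrows circulate clockwise. The curl (z-component) there is about -4; negative curl means clockwise rotation.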